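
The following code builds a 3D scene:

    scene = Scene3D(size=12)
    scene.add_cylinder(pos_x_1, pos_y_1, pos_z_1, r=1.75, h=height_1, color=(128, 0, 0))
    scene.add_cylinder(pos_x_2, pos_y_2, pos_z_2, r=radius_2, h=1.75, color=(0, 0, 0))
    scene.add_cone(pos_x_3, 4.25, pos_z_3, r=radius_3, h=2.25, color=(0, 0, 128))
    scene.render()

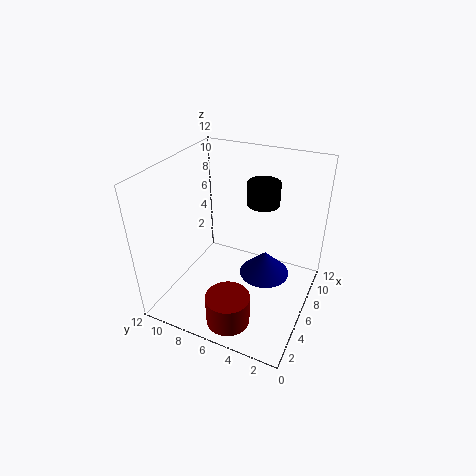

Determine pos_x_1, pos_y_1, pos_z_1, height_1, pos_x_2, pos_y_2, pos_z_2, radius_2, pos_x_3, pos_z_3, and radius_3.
pos_x_1 = 2; pos_y_1 = 5; pos_z_1 = 0.75; height_1 = 2.5; pos_x_2 = 6.25; pos_y_2 = 4; pos_z_2 = 9.5; radius_2 = 1.25; pos_x_3 = 8; pos_z_3 = 1.5; radius_3 = 2.25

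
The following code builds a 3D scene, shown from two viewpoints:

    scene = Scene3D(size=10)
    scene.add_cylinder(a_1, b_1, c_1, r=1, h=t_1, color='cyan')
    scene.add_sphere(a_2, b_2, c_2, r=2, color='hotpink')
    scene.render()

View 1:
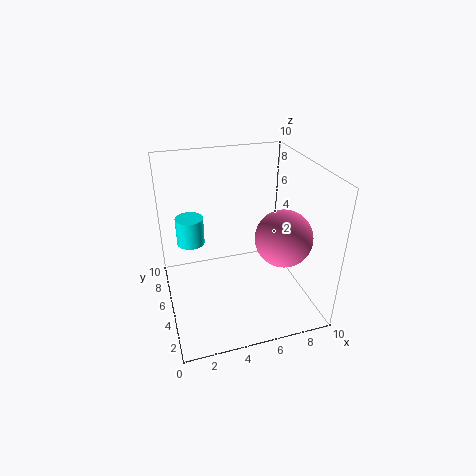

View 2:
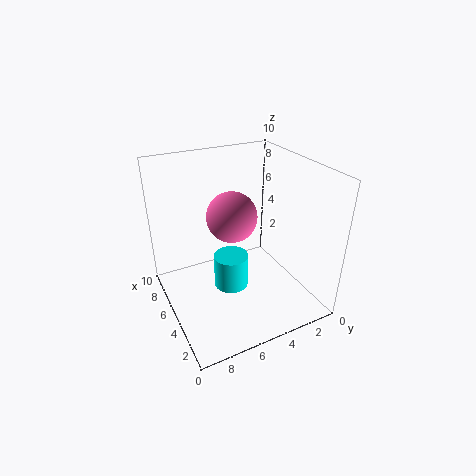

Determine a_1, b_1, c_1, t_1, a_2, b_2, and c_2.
a_1 = 2
b_1 = 7
c_1 = 4
t_1 = 2
a_2 = 8
b_2 = 4
c_2 = 5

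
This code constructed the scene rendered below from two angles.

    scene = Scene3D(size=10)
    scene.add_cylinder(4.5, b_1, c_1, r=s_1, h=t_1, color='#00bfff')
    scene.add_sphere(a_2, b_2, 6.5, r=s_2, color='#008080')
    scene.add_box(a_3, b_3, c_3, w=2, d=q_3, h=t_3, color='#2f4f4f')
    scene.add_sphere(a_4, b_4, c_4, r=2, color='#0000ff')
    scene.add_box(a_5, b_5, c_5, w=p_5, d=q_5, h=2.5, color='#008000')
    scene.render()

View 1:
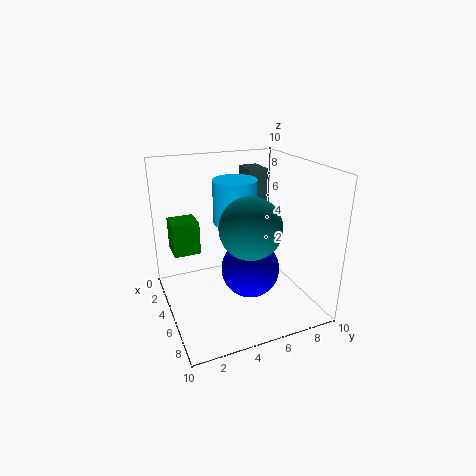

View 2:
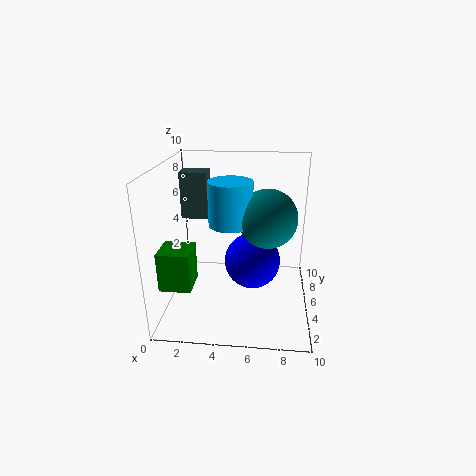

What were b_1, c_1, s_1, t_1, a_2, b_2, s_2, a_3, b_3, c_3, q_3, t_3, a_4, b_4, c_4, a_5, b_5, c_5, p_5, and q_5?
b_1 = 5
c_1 = 6
s_1 = 1.5
t_1 = 3
a_2 = 7
b_2 = 5
s_2 = 2
a_3 = 0.5
b_3 = 7
c_3 = 5.5
q_3 = 1.5
t_3 = 3.5
a_4 = 6
b_4 = 5.5
c_4 = 3
a_5 = 0.5
b_5 = 1
c_5 = 3
p_5 = 2
q_5 = 2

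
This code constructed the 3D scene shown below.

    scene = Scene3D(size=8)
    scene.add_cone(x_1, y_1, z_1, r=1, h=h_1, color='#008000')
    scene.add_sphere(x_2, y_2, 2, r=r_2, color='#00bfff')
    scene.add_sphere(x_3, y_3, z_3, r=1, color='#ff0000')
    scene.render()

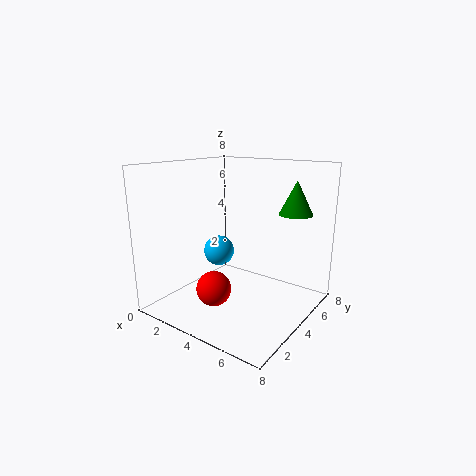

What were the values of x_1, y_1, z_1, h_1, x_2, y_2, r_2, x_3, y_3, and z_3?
x_1 = 6; y_1 = 7; z_1 = 5; h_1 = 2; x_2 = 1; y_2 = 6; r_2 = 1; x_3 = 3; y_3 = 3; z_3 = 1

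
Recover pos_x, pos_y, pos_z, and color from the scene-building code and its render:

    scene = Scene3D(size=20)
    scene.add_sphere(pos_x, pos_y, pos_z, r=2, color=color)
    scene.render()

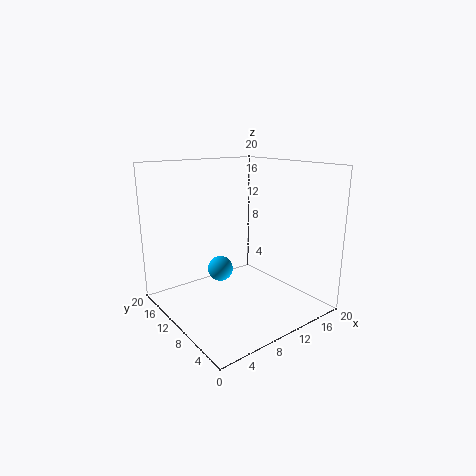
pos_x = 11, pos_y = 16, pos_z = 3, color = 'deepskyblue'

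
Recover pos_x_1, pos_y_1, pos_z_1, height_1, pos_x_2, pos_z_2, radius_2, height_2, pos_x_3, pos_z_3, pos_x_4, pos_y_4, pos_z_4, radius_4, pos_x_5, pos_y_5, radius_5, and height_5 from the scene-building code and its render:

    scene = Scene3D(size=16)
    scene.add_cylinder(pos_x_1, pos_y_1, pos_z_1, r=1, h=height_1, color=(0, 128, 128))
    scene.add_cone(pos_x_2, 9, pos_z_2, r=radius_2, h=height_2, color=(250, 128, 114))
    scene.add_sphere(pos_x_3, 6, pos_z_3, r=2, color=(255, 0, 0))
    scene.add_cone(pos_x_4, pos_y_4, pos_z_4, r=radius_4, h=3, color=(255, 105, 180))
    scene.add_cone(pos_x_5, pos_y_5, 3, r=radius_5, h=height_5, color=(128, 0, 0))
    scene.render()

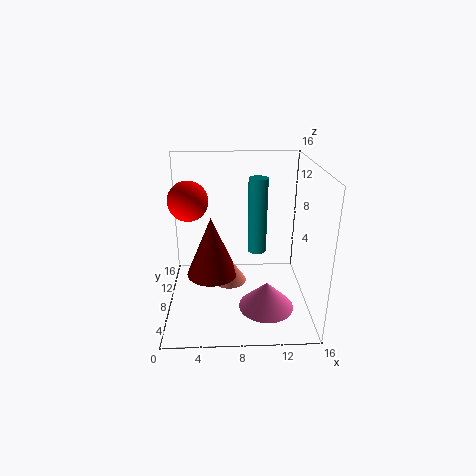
pos_x_1 = 10
pos_y_1 = 7
pos_z_1 = 7
height_1 = 8
pos_x_2 = 7
pos_z_2 = 2
radius_2 = 2
height_2 = 3
pos_x_3 = 3
pos_z_3 = 13
pos_x_4 = 11
pos_y_4 = 5
pos_z_4 = 1
radius_4 = 3
pos_x_5 = 5
pos_y_5 = 9
radius_5 = 3
height_5 = 7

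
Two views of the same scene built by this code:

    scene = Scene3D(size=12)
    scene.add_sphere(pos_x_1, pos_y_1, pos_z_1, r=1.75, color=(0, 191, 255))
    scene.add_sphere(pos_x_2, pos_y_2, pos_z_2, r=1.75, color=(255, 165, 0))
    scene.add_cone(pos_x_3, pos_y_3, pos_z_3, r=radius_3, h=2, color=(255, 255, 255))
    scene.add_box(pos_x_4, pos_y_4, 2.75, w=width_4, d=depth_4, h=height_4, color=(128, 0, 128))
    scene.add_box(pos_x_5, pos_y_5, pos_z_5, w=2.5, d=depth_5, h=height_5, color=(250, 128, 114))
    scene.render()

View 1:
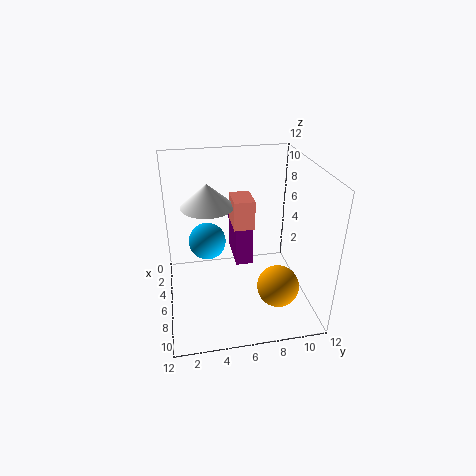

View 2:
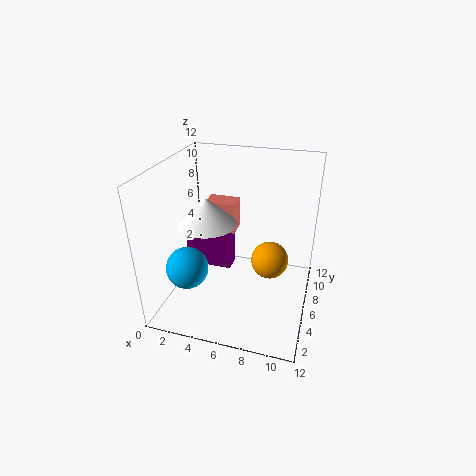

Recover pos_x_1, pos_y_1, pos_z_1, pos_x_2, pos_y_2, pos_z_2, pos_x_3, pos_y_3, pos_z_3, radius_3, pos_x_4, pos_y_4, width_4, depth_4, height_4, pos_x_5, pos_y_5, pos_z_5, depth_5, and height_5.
pos_x_1 = 2.25
pos_y_1 = 3.75
pos_z_1 = 3.75
pos_x_2 = 8.25
pos_y_2 = 9
pos_z_2 = 2.25
pos_x_3 = 4.25
pos_y_3 = 3.75
pos_z_3 = 8.25
radius_3 = 2.25
pos_x_4 = 1.25
pos_y_4 = 6
width_4 = 4
depth_4 = 1.5
height_4 = 4.5
pos_x_5 = 3.25
pos_y_5 = 5.75
pos_z_5 = 6.5
depth_5 = 1.75
height_5 = 2.5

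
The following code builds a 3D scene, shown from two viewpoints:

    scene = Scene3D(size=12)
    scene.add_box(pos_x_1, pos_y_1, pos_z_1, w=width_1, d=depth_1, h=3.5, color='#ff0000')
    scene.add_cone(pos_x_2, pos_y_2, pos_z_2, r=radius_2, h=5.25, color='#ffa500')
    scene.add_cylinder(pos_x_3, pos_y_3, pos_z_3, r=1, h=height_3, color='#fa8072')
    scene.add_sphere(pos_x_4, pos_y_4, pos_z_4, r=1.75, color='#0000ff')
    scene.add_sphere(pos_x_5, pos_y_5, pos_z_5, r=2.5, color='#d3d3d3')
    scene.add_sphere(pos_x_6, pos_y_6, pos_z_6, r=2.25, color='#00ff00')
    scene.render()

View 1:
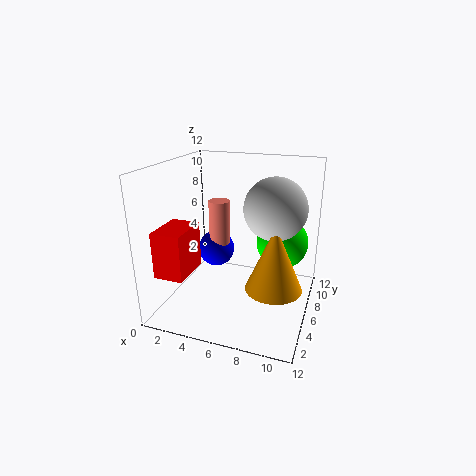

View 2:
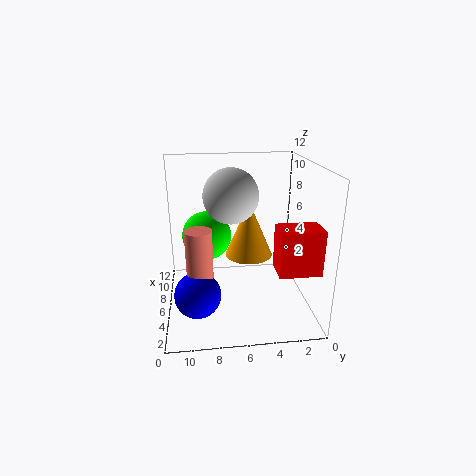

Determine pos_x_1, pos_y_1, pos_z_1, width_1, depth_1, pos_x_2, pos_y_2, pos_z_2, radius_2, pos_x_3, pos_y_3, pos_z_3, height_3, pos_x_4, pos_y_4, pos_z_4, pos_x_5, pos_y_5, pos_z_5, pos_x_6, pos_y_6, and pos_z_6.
pos_x_1 = 1.5, pos_y_1 = 0.25, pos_z_1 = 4.5, width_1 = 2.25, depth_1 = 3.25, pos_x_2 = 9.5, pos_y_2 = 4.5, pos_z_2 = 2.75, radius_2 = 2.25, pos_x_3 = 3, pos_y_3 = 9.25, pos_z_3 = 2.5, height_3 = 5.5, pos_x_4 = 2.5, pos_y_4 = 9.5, pos_z_4 = 3, pos_x_5 = 9, pos_y_5 = 6.25, pos_z_5 = 8.75, pos_x_6 = 9.25, pos_y_6 = 8.5, pos_z_6 = 5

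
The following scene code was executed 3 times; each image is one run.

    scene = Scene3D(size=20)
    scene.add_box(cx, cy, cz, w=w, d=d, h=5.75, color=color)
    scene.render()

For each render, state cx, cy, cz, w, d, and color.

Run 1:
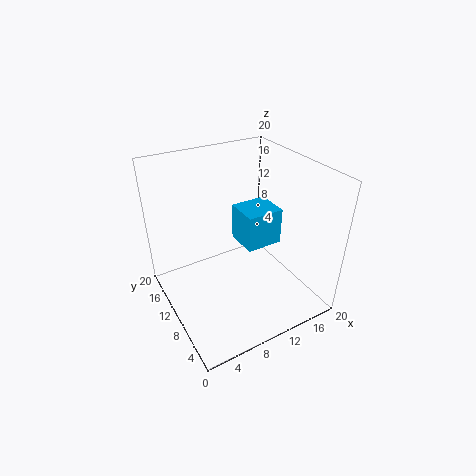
cx = 12.75, cy = 11.25, cz = 5.75, w = 5.75, d = 5.25, color = 'deepskyblue'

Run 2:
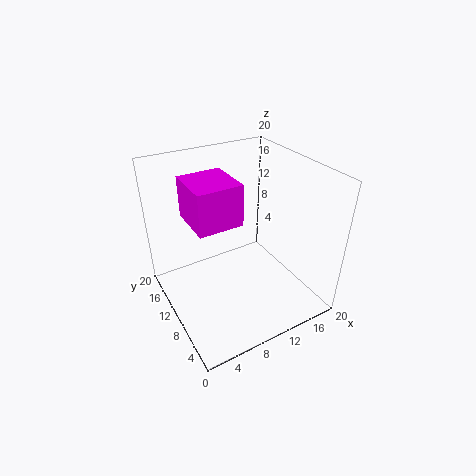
cx = 4, cy = 9, cz = 12.5, w = 6.25, d = 6.75, color = 'magenta'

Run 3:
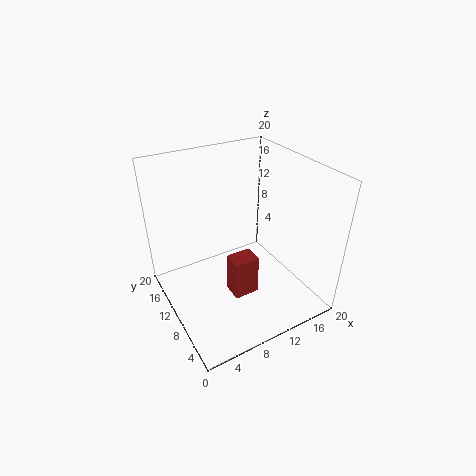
cx = 7.75, cy = 6.5, cz = 2.5, w = 3.5, d = 2.75, color = 'brown'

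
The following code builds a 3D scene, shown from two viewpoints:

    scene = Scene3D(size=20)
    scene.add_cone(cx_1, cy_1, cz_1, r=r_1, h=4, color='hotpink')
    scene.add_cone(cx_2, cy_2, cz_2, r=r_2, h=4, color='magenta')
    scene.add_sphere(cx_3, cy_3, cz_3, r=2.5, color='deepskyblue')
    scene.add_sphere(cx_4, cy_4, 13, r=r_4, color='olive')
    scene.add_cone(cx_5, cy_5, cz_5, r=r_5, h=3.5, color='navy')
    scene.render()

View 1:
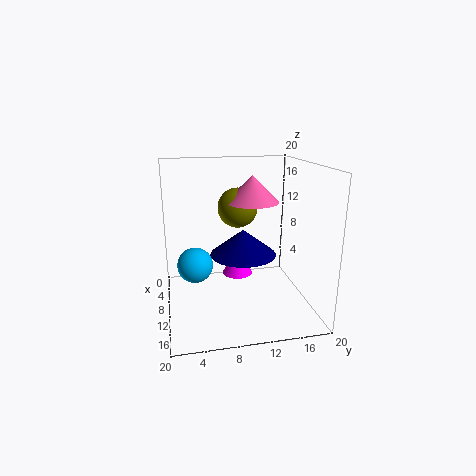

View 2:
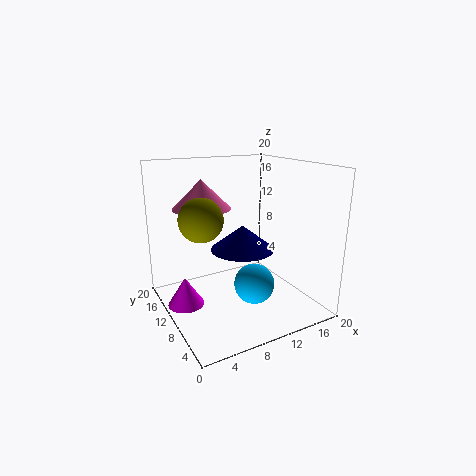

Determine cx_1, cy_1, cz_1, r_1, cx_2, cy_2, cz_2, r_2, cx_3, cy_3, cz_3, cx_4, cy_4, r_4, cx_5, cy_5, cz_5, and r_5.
cx_1 = 6
cy_1 = 13
cz_1 = 14
r_1 = 4
cx_2 = 2.5
cy_2 = 11.5
cz_2 = 1
r_2 = 2.5
cx_3 = 9
cy_3 = 4
cz_3 = 6
cx_4 = 5
cy_4 = 11
r_4 = 3
cx_5 = 11
cy_5 = 10.5
cz_5 = 8
r_5 = 4.5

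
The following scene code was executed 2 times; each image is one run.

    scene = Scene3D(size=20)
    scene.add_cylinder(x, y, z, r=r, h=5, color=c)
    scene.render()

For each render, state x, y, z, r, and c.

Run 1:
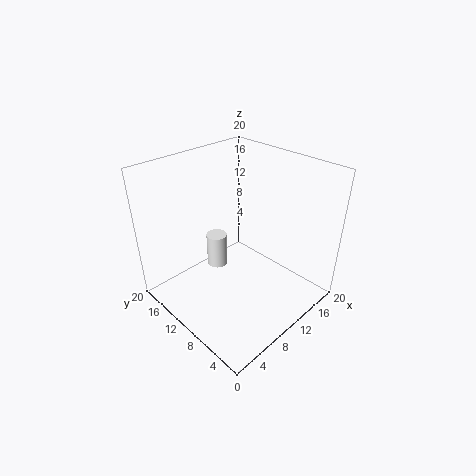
x = 9.5; y = 14; z = 4; r = 1.5; c = 'white'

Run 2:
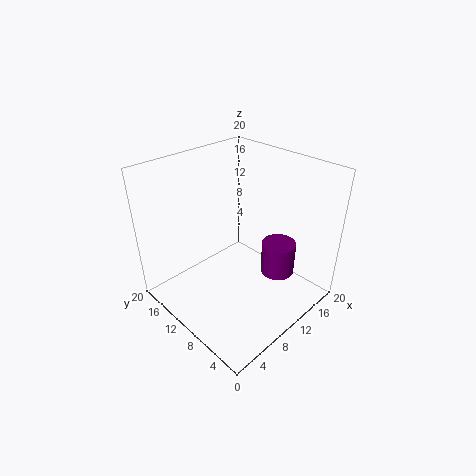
x = 15.5; y = 7; z = 3; r = 2.5; c = 'purple'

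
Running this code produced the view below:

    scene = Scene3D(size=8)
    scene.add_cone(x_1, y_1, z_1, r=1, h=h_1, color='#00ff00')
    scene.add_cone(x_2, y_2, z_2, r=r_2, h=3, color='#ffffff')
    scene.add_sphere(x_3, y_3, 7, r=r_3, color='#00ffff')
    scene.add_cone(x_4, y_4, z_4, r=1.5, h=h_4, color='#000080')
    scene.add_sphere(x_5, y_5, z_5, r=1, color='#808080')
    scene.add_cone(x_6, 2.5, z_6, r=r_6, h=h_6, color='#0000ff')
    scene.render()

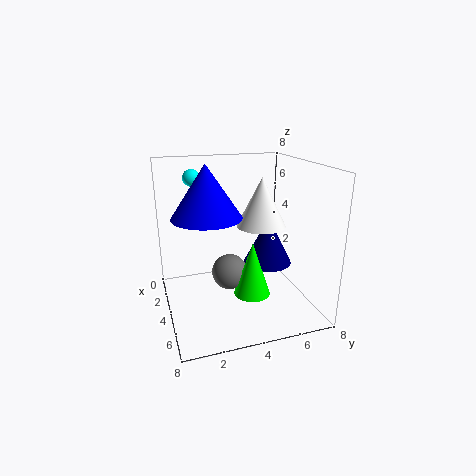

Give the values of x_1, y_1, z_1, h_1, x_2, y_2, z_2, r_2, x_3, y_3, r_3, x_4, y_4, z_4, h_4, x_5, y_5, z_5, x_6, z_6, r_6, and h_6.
x_1 = 5
y_1 = 4.5
z_1 = 1
h_1 = 3
x_2 = 2.5
y_2 = 6
z_2 = 4
r_2 = 1.5
x_3 = 1.5
y_3 = 2
r_3 = 0.5
x_4 = 2.5
y_4 = 6.5
z_4 = 1.5
h_4 = 3
x_5 = 4
y_5 = 3.5
z_5 = 2
x_6 = 3
z_6 = 5
r_6 = 2
h_6 = 3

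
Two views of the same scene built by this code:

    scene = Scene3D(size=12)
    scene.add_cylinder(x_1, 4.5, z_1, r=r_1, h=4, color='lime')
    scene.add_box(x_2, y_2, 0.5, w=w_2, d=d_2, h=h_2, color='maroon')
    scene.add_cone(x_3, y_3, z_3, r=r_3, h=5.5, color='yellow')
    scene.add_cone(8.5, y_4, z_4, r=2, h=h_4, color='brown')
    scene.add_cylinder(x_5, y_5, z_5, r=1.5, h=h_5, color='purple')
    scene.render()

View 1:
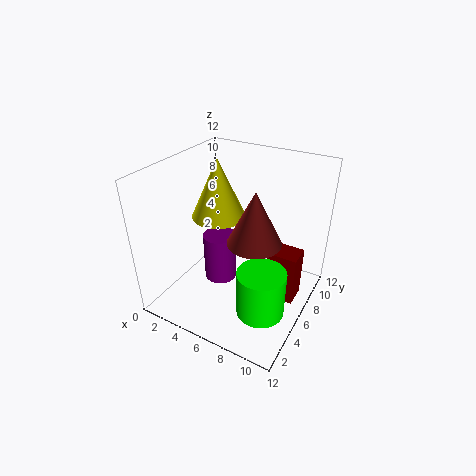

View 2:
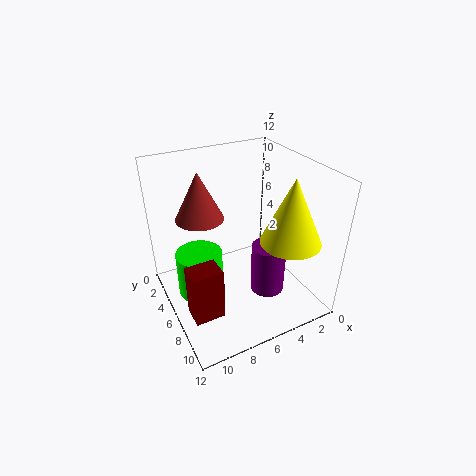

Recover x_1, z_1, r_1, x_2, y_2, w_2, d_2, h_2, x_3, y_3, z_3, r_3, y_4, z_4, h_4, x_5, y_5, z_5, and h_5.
x_1 = 9; z_1 = 0.5; r_1 = 2; x_2 = 8.5; y_2 = 6.5; w_2 = 2.5; d_2 = 2; h_2 = 4.5; x_3 = 2.5; y_3 = 8.5; z_3 = 6; r_3 = 2.5; y_4 = 4; z_4 = 7.5; h_4 = 4; x_5 = 3.5; y_5 = 7; z_5 = 0.5; h_5 = 4.5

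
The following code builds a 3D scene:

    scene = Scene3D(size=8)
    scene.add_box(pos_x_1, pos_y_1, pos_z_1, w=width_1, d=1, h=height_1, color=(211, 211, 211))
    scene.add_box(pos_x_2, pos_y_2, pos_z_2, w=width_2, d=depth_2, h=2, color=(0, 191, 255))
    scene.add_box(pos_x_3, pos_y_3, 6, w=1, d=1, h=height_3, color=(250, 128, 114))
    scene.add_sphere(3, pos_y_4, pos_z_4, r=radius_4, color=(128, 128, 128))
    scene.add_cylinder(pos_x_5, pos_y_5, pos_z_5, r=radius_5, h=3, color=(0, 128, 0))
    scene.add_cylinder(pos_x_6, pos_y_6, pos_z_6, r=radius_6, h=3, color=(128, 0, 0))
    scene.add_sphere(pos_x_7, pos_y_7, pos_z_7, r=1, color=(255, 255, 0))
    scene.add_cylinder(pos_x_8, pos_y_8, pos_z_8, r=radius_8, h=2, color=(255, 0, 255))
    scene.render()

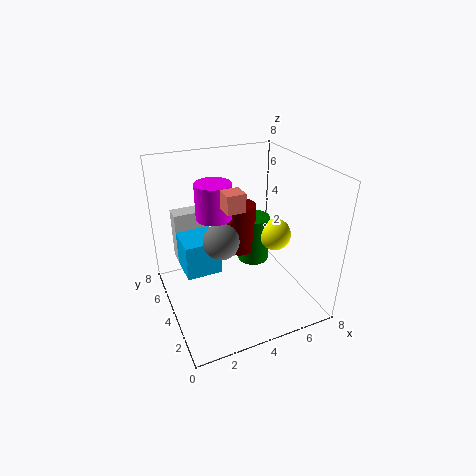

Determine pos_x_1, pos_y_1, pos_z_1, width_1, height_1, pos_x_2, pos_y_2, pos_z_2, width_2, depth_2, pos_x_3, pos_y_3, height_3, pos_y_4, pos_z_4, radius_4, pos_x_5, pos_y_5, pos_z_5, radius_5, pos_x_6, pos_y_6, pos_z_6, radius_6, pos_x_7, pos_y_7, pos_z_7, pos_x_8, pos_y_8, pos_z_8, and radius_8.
pos_x_1 = 1
pos_y_1 = 6
pos_z_1 = 2
width_1 = 2
height_1 = 3
pos_x_2 = 1
pos_y_2 = 4
pos_z_2 = 2
width_2 = 2
depth_2 = 2
pos_x_3 = 3
pos_y_3 = 3
height_3 = 1
pos_y_4 = 4
pos_z_4 = 4
radius_4 = 1
pos_x_5 = 6
pos_y_5 = 6
pos_z_5 = 1
radius_5 = 1
pos_x_6 = 5
pos_y_6 = 6
pos_z_6 = 2
radius_6 = 1
pos_x_7 = 7
pos_y_7 = 5
pos_z_7 = 3
pos_x_8 = 3
pos_y_8 = 5
pos_z_8 = 5
radius_8 = 1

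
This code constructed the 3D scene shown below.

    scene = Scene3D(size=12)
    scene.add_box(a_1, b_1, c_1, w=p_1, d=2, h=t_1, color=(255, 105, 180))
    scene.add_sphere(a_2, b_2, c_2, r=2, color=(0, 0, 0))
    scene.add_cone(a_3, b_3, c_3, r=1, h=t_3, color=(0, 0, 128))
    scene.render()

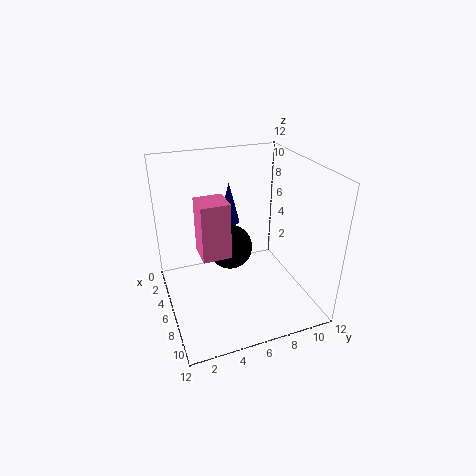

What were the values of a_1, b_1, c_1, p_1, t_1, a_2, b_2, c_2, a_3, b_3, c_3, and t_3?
a_1 = 8; b_1 = 2; c_1 = 7; p_1 = 2; t_1 = 4; a_2 = 4; b_2 = 6; c_2 = 4; a_3 = 1; b_3 = 7; c_3 = 5; t_3 = 4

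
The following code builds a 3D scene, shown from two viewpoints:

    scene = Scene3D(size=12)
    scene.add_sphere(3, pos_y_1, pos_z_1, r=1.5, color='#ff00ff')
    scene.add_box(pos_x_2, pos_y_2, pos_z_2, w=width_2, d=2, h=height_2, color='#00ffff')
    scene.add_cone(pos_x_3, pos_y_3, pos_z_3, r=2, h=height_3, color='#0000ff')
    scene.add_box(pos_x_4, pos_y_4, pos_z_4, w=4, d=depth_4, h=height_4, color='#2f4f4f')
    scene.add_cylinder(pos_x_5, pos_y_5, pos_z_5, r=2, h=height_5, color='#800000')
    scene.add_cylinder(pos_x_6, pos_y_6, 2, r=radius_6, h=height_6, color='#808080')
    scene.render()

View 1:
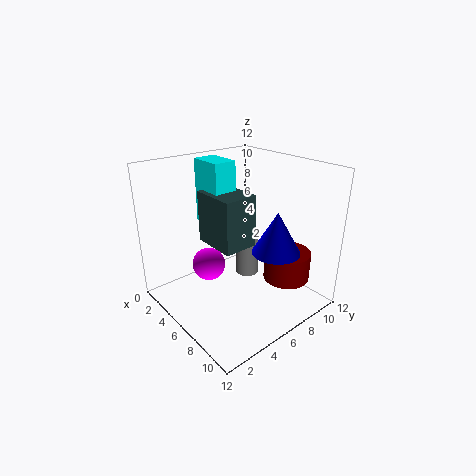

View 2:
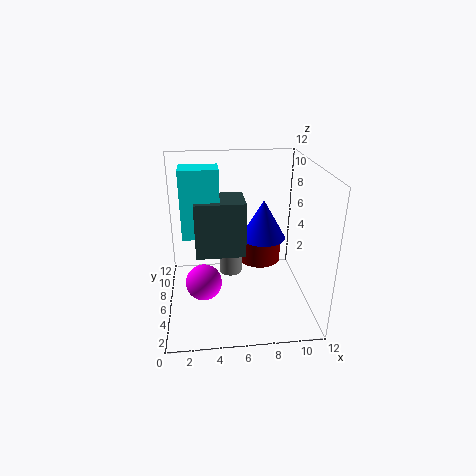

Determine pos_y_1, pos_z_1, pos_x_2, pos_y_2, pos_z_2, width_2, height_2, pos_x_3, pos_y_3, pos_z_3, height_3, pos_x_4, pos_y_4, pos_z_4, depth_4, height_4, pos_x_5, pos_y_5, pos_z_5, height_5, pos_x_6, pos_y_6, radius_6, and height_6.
pos_y_1 = 5
pos_z_1 = 2.5
pos_x_2 = 1.5
pos_y_2 = 5
pos_z_2 = 6.5
width_2 = 3
height_2 = 5.5
pos_x_3 = 8.5
pos_y_3 = 8
pos_z_3 = 5
height_3 = 3.5
pos_x_4 = 2.5
pos_y_4 = 4.5
pos_z_4 = 5
depth_4 = 3
height_4 = 4.5
pos_x_5 = 8.5
pos_y_5 = 9.5
pos_z_5 = 2
height_5 = 2.5
pos_x_6 = 5.5
pos_y_6 = 7.5
radius_6 = 1
height_6 = 3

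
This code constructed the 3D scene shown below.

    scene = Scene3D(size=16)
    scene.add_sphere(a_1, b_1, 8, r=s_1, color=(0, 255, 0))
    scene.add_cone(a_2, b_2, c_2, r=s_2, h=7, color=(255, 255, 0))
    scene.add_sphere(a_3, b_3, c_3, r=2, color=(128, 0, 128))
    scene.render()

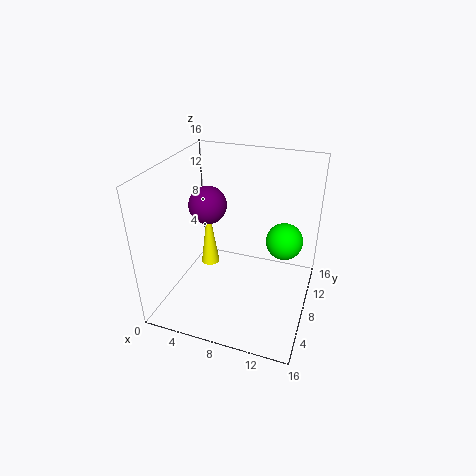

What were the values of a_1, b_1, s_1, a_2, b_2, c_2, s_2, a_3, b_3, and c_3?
a_1 = 13; b_1 = 9; s_1 = 2; a_2 = 5; b_2 = 7; c_2 = 5; s_2 = 1; a_3 = 5; b_3 = 7; c_3 = 12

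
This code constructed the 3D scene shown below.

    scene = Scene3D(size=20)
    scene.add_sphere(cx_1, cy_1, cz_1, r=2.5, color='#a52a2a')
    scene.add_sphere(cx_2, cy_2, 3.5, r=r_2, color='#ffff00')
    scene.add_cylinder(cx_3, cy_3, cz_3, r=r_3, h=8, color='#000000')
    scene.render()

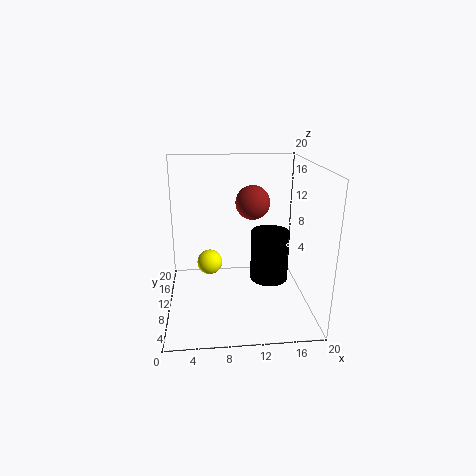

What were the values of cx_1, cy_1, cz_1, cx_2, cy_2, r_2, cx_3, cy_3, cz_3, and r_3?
cx_1 = 12.5; cy_1 = 13.5; cz_1 = 14; cx_2 = 6; cy_2 = 16; r_2 = 2; cx_3 = 15.5; cy_3 = 14.5; cz_3 = 1; r_3 = 3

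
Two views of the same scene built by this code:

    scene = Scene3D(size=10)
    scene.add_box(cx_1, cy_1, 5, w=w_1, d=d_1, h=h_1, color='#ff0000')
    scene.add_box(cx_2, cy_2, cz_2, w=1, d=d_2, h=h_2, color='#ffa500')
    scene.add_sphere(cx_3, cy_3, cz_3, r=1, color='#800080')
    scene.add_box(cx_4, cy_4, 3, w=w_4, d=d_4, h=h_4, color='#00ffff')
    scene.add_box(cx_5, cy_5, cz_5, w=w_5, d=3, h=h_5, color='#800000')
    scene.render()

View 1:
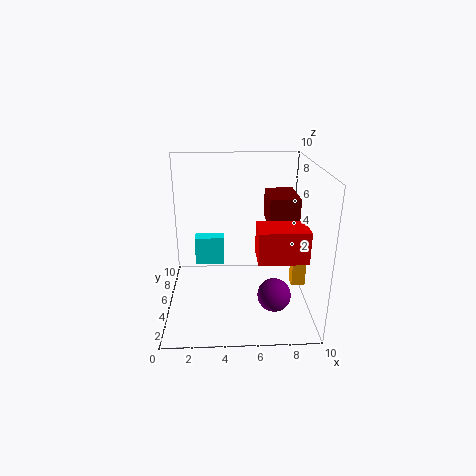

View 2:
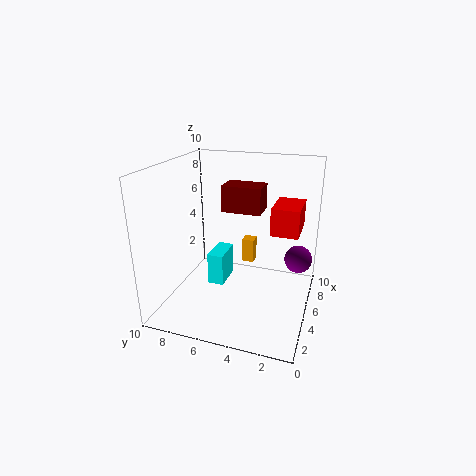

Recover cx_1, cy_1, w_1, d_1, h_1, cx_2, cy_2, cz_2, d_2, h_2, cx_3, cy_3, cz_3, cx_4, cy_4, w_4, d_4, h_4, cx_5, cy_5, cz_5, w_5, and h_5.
cx_1 = 6; cy_1 = 1; w_1 = 3; d_1 = 2; h_1 = 2; cx_2 = 9; cy_2 = 5; cz_2 = 1; d_2 = 1; h_2 = 2; cx_3 = 7; cy_3 = 1; cz_3 = 3; cx_4 = 2; cy_4 = 5; w_4 = 2; d_4 = 1; h_4 = 2; cx_5 = 7; cy_5 = 4; cz_5 = 6; w_5 = 2; h_5 = 2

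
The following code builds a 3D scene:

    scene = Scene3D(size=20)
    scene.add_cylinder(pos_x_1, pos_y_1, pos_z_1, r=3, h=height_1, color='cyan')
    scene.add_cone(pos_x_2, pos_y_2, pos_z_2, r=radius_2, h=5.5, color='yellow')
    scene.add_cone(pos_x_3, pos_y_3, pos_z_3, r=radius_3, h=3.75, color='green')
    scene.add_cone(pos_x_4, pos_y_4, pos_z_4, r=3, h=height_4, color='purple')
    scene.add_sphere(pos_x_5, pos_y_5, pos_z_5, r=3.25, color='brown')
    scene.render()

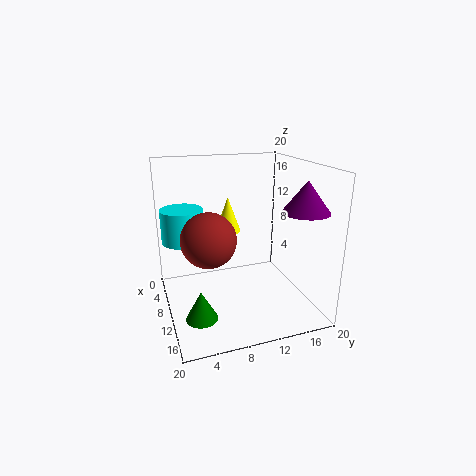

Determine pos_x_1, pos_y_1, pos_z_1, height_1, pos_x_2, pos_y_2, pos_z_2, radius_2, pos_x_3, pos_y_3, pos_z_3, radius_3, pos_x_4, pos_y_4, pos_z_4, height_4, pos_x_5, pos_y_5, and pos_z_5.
pos_x_1 = 6.25; pos_y_1 = 3; pos_z_1 = 9; height_1 = 4.75; pos_x_2 = 3; pos_y_2 = 10.75; pos_z_2 = 8.5; radius_2 = 2; pos_x_3 = 15.75; pos_y_3 = 3.25; pos_z_3 = 2.25; radius_3 = 2; pos_x_4 = 16; pos_y_4 = 16.75; pos_z_4 = 14.75; height_4 = 4; pos_x_5 = 15.5; pos_y_5 = 4.5; pos_z_5 = 12.5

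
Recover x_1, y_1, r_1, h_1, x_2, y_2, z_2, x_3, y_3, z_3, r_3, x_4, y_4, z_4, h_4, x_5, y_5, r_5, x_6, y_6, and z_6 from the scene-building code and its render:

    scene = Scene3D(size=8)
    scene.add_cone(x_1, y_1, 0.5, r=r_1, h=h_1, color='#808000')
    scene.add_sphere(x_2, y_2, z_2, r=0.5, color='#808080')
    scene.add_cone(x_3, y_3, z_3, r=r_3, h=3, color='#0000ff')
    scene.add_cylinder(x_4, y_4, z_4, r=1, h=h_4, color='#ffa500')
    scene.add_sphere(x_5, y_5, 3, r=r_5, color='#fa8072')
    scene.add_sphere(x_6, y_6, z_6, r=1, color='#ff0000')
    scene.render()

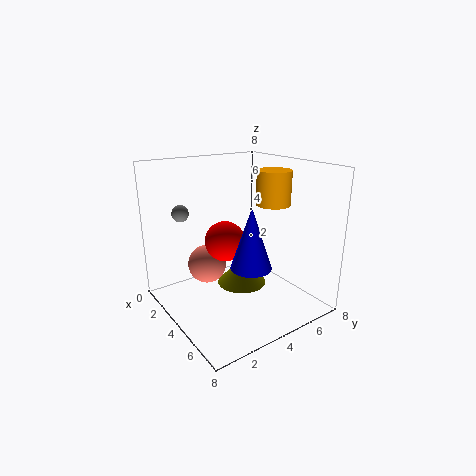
x_1 = 3; y_1 = 5; r_1 = 1.5; h_1 = 1.5; x_2 = 1; y_2 = 2; z_2 = 5; x_3 = 6.5; y_3 = 3; z_3 = 3.5; r_3 = 1; x_4 = 4; y_4 = 6.5; z_4 = 5.5; h_4 = 2; x_5 = 4; y_5 = 2; r_5 = 1; x_6 = 5; y_6 = 2.5; z_6 = 4.5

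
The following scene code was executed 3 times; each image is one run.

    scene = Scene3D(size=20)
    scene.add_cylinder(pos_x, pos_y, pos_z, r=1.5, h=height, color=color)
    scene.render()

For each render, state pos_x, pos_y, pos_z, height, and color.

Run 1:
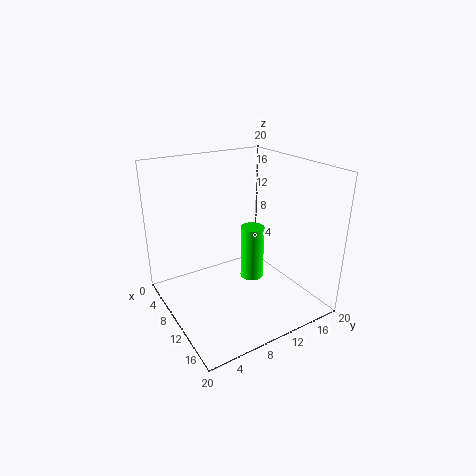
pos_x = 13.5; pos_y = 10; pos_z = 6; height = 7; color = 'lime'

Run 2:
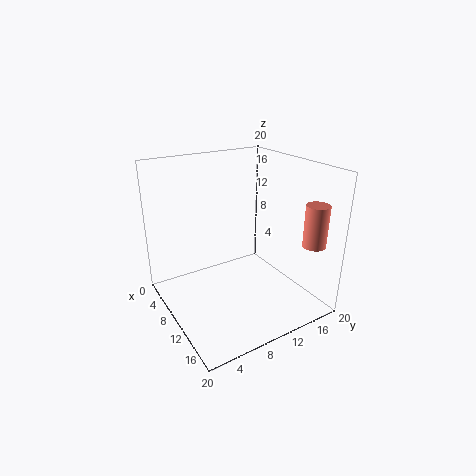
pos_x = 18; pos_y = 16.5; pos_z = 10.5; height = 5.5; color = 'salmon'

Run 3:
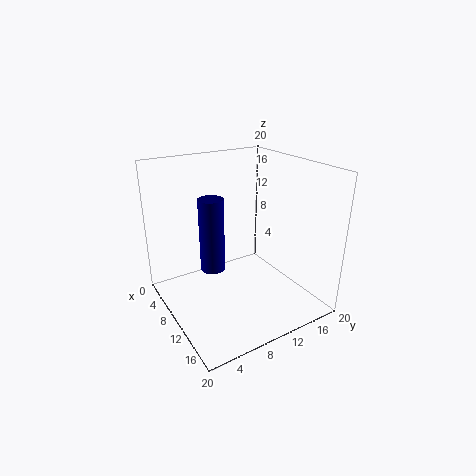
pos_x = 13; pos_y = 4.5; pos_z = 8.5; height = 9; color = 'navy'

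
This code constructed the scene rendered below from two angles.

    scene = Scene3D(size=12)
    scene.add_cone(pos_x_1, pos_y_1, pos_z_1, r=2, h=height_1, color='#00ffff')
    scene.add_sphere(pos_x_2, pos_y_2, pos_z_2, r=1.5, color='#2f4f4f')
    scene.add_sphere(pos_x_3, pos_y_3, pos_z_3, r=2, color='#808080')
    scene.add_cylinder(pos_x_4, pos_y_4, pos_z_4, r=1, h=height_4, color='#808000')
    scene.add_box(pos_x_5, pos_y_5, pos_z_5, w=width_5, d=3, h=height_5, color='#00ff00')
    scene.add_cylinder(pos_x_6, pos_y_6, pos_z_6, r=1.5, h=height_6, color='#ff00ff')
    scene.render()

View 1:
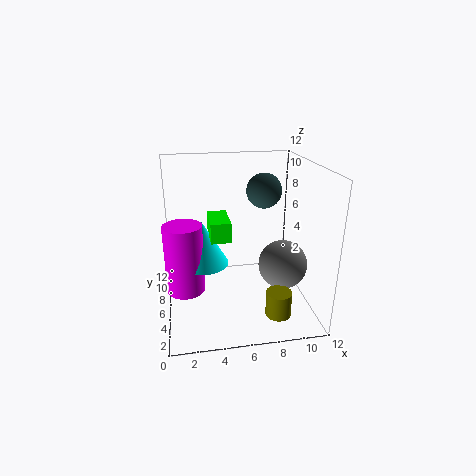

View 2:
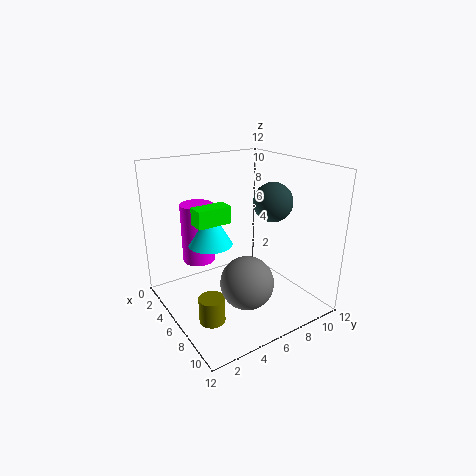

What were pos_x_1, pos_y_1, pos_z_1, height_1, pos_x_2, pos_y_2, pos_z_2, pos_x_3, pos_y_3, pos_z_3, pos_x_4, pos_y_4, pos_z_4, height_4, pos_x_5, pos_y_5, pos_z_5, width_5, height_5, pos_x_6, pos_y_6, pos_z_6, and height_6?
pos_x_1 = 3
pos_y_1 = 5
pos_z_1 = 4.5
height_1 = 3.5
pos_x_2 = 8.5
pos_y_2 = 7.5
pos_z_2 = 9.5
pos_x_3 = 9.5
pos_y_3 = 4.5
pos_z_3 = 4
pos_x_4 = 8.5
pos_y_4 = 2
pos_z_4 = 1
height_4 = 2
pos_x_5 = 3.5
pos_y_5 = 3
pos_z_5 = 7
width_5 = 1.5
height_5 = 1.5
pos_x_6 = 1.5
pos_y_6 = 4.5
pos_z_6 = 2.5
height_6 = 5.5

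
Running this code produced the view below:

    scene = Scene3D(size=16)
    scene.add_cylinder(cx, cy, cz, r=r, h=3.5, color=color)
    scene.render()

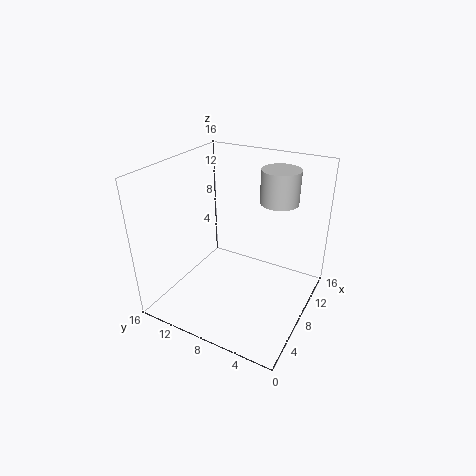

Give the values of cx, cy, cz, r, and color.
cx = 9.5
cy = 4
cz = 12.5
r = 2
color = 'lightgray'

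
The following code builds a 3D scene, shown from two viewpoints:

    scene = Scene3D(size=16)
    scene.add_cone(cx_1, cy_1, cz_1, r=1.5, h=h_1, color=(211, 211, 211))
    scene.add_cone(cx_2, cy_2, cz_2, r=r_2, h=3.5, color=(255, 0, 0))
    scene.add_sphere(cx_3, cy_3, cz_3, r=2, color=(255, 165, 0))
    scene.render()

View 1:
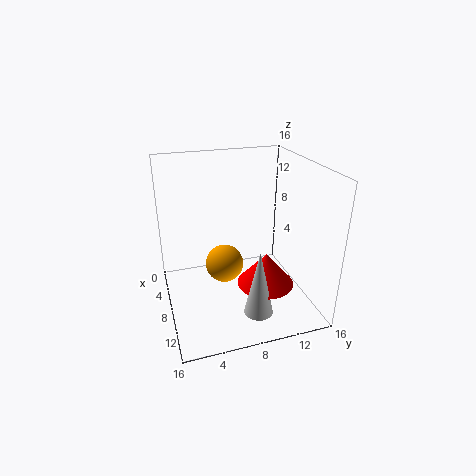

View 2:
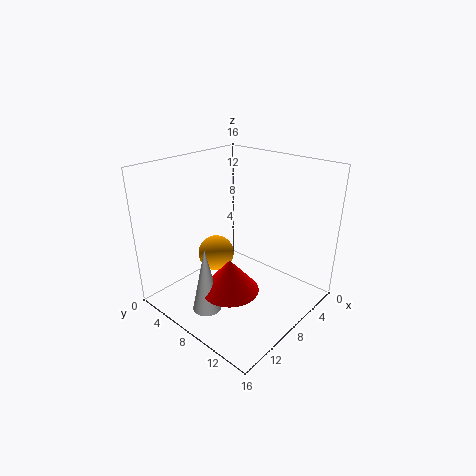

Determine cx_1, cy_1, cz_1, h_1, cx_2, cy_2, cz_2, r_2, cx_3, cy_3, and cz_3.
cx_1 = 13.5; cy_1 = 8.5; cz_1 = 2; h_1 = 7; cx_2 = 11.5; cy_2 = 10; cz_2 = 4; r_2 = 3; cx_3 = 9.5; cy_3 = 6; cz_3 = 6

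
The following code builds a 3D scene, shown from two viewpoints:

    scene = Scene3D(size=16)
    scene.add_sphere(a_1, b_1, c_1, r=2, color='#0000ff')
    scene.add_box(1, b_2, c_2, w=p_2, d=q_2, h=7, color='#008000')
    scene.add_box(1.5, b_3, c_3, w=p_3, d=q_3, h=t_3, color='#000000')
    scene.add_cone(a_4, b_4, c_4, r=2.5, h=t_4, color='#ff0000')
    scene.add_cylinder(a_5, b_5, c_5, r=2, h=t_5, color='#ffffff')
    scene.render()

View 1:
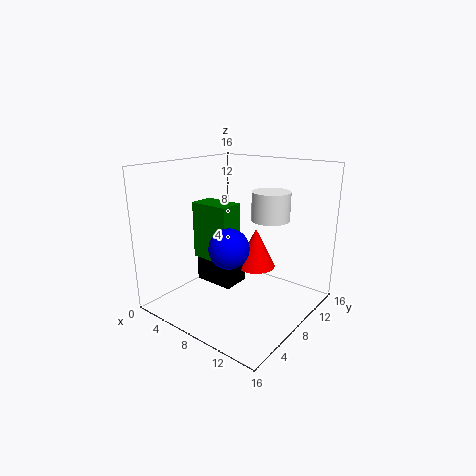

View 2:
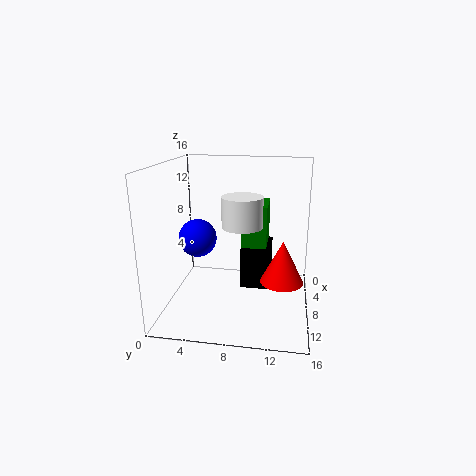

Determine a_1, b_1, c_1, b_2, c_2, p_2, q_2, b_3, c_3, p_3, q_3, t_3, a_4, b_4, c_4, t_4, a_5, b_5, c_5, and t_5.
a_1 = 10
b_1 = 4
c_1 = 8.5
b_2 = 8
c_2 = 4
p_2 = 5
q_2 = 3
b_3 = 8
c_3 = 1
p_3 = 5
q_3 = 3.5
t_3 = 5
a_4 = 7
b_4 = 13
c_4 = 2.5
t_4 = 5
a_5 = 11.5
b_5 = 9
c_5 = 10.5
t_5 = 3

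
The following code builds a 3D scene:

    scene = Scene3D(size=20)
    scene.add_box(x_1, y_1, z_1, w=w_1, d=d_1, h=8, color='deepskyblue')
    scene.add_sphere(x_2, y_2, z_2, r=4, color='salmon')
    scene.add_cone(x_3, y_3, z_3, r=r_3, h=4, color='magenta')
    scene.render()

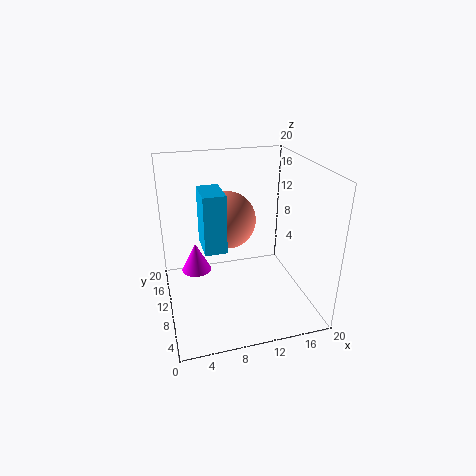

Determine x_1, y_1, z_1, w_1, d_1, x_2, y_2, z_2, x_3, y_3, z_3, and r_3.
x_1 = 5
y_1 = 8
z_1 = 9
w_1 = 3
d_1 = 5
x_2 = 9
y_2 = 12
z_2 = 12
x_3 = 4
y_3 = 10
z_3 = 6
r_3 = 2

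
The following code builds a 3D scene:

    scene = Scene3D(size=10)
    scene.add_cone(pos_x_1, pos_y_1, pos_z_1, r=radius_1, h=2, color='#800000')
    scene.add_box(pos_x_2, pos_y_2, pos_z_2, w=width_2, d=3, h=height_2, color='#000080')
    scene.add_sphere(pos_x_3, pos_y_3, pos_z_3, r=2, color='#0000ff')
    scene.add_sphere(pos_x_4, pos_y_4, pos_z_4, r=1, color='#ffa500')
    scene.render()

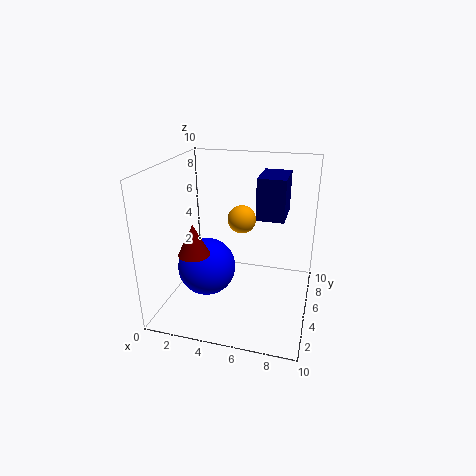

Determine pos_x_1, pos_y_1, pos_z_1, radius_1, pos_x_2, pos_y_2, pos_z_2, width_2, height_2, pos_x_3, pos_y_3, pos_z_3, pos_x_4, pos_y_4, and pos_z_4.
pos_x_1 = 3, pos_y_1 = 2, pos_z_1 = 5, radius_1 = 1, pos_x_2 = 6, pos_y_2 = 6, pos_z_2 = 6, width_2 = 2, height_2 = 3, pos_x_3 = 3, pos_y_3 = 4, pos_z_3 = 3, pos_x_4 = 5, pos_y_4 = 6, pos_z_4 = 6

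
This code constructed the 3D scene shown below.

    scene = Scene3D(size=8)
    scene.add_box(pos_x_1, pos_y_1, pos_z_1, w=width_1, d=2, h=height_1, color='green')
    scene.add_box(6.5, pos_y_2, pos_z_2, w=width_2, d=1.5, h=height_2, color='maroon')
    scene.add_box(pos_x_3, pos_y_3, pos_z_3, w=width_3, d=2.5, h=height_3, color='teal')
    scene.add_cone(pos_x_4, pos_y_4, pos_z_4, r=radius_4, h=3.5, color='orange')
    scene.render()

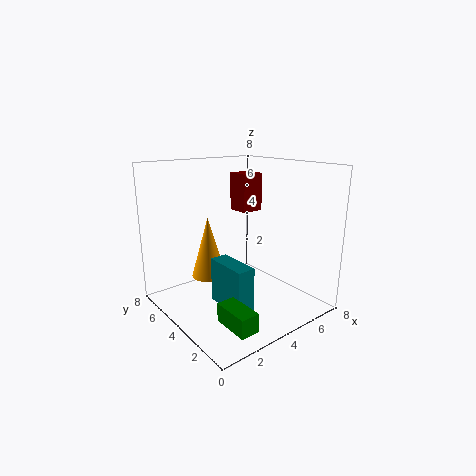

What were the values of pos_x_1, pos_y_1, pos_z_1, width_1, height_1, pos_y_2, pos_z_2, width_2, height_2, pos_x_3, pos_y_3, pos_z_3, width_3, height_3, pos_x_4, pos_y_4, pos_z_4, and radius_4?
pos_x_1 = 1.5, pos_y_1 = 0.5, pos_z_1 = 0.5, width_1 = 1, height_1 = 1, pos_y_2 = 6.5, pos_z_2 = 4.5, width_2 = 1.5, height_2 = 2.5, pos_x_3 = 2.5, pos_y_3 = 2, pos_z_3 = 0.5, width_3 = 1, height_3 = 2.5, pos_x_4 = 3, pos_y_4 = 5.5, pos_z_4 = 1.5, radius_4 = 1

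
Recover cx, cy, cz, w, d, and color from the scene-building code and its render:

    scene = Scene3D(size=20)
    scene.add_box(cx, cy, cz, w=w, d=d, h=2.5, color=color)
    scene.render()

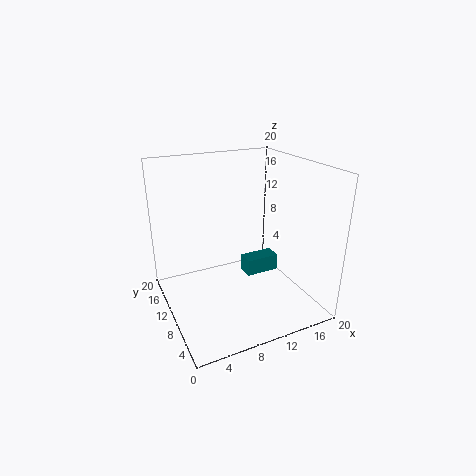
cx = 12; cy = 10.5; cz = 3; w = 5; d = 2.5; color = 'teal'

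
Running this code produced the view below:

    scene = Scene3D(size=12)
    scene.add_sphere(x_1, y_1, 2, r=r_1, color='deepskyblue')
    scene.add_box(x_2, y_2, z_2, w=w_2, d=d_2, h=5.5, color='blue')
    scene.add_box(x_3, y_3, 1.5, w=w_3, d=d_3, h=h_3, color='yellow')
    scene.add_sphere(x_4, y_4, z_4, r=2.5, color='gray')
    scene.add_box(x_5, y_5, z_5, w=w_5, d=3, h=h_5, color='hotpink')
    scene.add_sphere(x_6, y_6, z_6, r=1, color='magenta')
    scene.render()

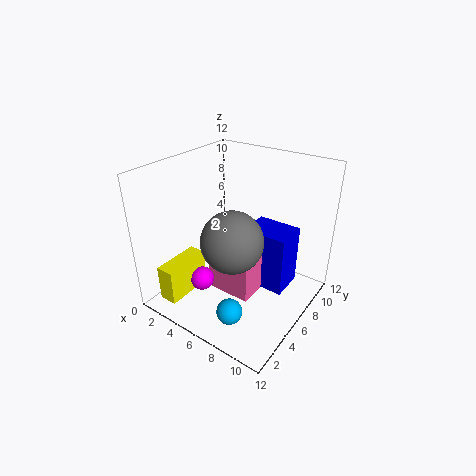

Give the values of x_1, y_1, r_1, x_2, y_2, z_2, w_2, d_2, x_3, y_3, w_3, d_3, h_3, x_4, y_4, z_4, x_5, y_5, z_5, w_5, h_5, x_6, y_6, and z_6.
x_1 = 8
y_1 = 2
r_1 = 1
x_2 = 5.5
y_2 = 7.5
z_2 = 0.5
w_2 = 4
d_2 = 3
x_3 = 2
y_3 = 0.5
w_3 = 1.5
d_3 = 4
h_3 = 3
x_4 = 6.5
y_4 = 4.5
z_4 = 6.5
x_5 = 3.5
y_5 = 5
z_5 = 0.5
w_5 = 4
h_5 = 4
x_6 = 4
y_6 = 3.5
z_6 = 2.5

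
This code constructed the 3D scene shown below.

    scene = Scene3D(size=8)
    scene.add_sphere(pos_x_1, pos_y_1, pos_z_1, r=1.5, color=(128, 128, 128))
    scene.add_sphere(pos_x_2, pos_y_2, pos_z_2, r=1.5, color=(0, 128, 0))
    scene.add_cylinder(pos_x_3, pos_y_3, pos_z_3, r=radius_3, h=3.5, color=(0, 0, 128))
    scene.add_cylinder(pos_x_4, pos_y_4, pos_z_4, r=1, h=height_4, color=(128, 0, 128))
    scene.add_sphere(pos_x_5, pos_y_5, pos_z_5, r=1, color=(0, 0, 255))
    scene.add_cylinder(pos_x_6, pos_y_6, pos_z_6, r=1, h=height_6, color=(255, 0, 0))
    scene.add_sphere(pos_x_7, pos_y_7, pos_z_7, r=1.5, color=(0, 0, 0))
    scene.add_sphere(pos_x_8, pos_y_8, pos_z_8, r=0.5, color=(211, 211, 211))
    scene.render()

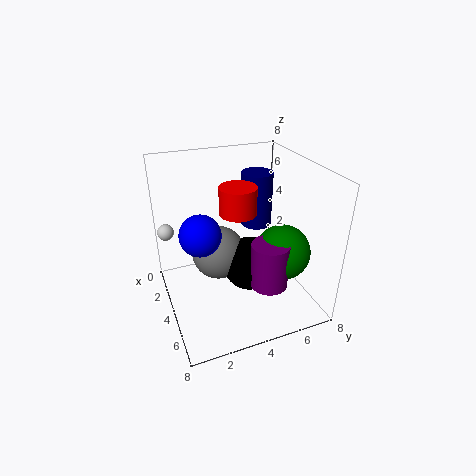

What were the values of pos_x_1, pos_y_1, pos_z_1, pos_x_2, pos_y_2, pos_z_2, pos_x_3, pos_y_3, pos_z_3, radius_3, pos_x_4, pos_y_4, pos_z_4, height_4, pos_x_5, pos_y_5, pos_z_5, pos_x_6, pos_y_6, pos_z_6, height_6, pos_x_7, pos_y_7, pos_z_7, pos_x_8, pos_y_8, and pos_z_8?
pos_x_1 = 3.5; pos_y_1 = 3; pos_z_1 = 3; pos_x_2 = 5.5; pos_y_2 = 6; pos_z_2 = 3.5; pos_x_3 = 1; pos_y_3 = 6.5; pos_z_3 = 3; radius_3 = 1; pos_x_4 = 6; pos_y_4 = 5; pos_z_4 = 2; height_4 = 2.5; pos_x_5 = 5.5; pos_y_5 = 1.5; pos_z_5 = 5.5; pos_x_6 = 4; pos_y_6 = 4; pos_z_6 = 5.5; height_6 = 1.5; pos_x_7 = 4.5; pos_y_7 = 4.5; pos_z_7 = 2.5; pos_x_8 = 1; pos_y_8 = 0.5; pos_z_8 = 3.5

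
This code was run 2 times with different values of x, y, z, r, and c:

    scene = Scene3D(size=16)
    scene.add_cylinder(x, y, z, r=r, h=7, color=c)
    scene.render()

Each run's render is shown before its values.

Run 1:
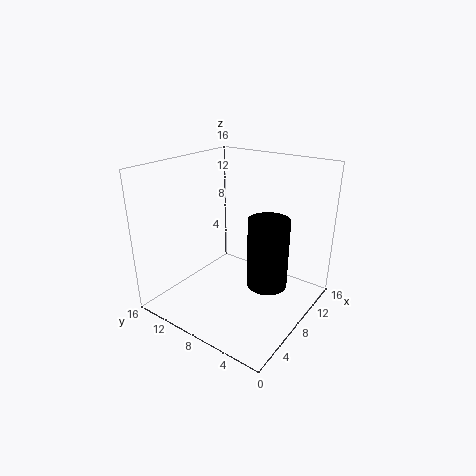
x = 6; y = 3; z = 5; r = 2; c = 'black'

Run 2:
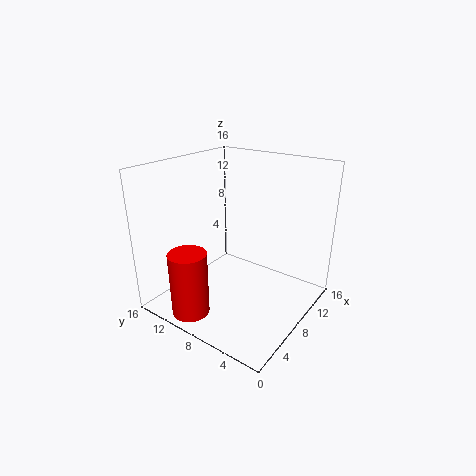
x = 2; y = 10; z = 1; r = 2; c = 'red'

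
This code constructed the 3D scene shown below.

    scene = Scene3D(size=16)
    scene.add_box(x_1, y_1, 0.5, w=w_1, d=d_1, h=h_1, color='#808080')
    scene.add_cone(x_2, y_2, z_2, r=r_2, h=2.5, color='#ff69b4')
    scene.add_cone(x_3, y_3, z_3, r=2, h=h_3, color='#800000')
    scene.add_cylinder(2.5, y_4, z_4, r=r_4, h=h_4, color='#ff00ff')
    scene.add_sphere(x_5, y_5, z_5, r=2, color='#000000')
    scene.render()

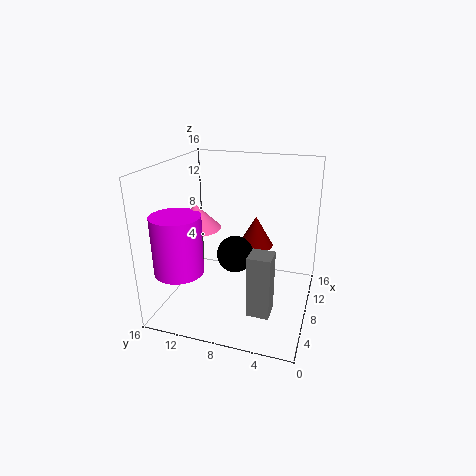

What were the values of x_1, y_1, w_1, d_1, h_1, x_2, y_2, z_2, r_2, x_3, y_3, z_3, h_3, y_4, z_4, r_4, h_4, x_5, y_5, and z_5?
x_1 = 4.5; y_1 = 3.5; w_1 = 2.5; d_1 = 2.5; h_1 = 7; x_2 = 5; y_2 = 11.5; z_2 = 10; r_2 = 2.5; x_3 = 10; y_3 = 6.5; z_3 = 6.5; h_3 = 3.5; y_4 = 12.5; z_4 = 6; r_4 = 2.5; h_4 = 6; x_5 = 7; y_5 = 8; z_5 = 6.5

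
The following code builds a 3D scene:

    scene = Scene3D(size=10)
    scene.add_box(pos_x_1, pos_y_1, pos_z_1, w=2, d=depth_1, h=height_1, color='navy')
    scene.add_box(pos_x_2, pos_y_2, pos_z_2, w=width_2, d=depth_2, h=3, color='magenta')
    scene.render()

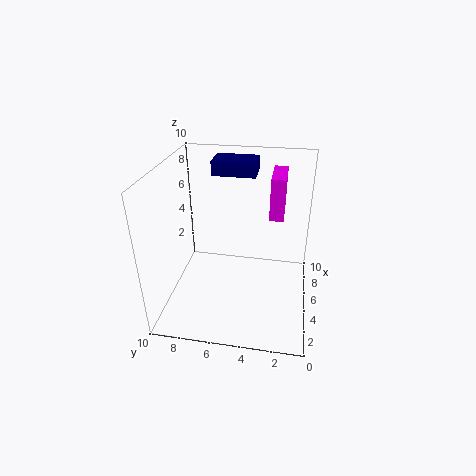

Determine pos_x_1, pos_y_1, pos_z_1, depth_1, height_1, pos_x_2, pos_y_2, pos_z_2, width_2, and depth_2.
pos_x_1 = 6; pos_y_1 = 4; pos_z_1 = 9; depth_1 = 3; height_1 = 1; pos_x_2 = 6; pos_y_2 = 2; pos_z_2 = 6; width_2 = 3; depth_2 = 1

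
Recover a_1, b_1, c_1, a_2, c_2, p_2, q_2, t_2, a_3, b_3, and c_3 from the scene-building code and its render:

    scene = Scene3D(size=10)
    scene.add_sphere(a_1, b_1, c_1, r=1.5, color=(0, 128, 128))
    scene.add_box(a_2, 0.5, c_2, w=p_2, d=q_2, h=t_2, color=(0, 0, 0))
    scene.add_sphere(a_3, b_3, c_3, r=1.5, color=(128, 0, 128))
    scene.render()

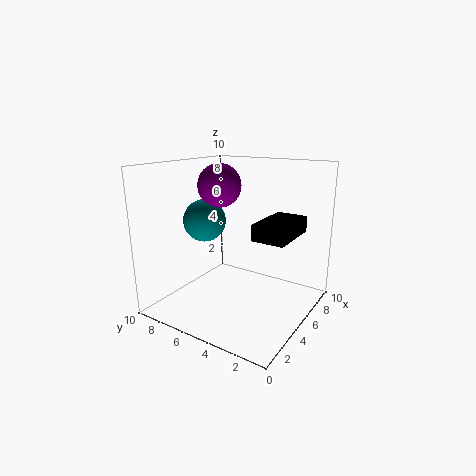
a_1 = 4.5
b_1 = 7.5
c_1 = 6
a_2 = 2.5
c_2 = 6
p_2 = 3.5
q_2 = 2
t_2 = 1
a_3 = 5
b_3 = 6.5
c_3 = 8.5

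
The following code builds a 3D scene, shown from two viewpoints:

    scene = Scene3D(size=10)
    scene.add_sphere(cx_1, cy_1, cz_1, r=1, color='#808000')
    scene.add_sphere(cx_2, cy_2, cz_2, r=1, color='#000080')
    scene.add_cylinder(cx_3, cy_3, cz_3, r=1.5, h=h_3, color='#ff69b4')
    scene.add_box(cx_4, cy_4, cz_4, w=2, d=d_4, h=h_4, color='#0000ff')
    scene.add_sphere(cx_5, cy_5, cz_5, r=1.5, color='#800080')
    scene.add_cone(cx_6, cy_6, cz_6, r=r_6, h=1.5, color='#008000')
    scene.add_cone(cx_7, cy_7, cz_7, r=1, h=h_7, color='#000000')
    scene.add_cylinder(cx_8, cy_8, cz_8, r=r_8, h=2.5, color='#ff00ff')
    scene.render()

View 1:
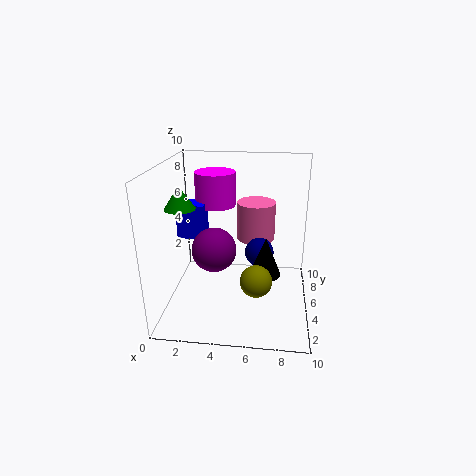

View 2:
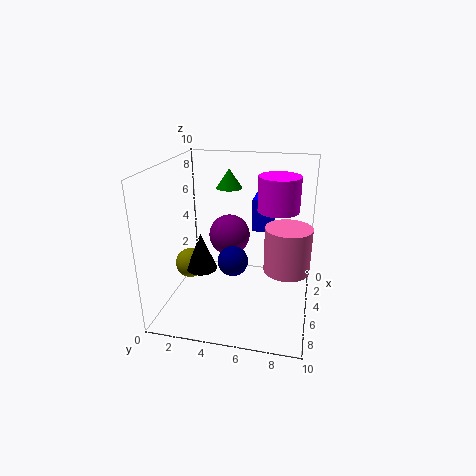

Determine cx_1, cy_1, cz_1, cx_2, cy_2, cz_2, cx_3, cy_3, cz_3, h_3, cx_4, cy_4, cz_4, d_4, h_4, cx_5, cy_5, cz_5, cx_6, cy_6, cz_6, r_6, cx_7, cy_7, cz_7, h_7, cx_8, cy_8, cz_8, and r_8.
cx_1 = 6.5
cy_1 = 2
cz_1 = 3.5
cx_2 = 6.5
cy_2 = 5
cz_2 = 4
cx_3 = 6
cy_3 = 8.5
cz_3 = 3.5
h_3 = 3
cx_4 = 0.5
cy_4 = 5.5
cz_4 = 4.5
d_4 = 1.5
h_4 = 2.5
cx_5 = 3.5
cy_5 = 4
cz_5 = 4.5
cx_6 = 1.5
cy_6 = 3.5
cz_6 = 7.5
r_6 = 1
cx_7 = 7
cy_7 = 3
cz_7 = 3.5
h_7 = 2.5
cx_8 = 3
cy_8 = 7.5
cz_8 = 6.5
r_8 = 1.5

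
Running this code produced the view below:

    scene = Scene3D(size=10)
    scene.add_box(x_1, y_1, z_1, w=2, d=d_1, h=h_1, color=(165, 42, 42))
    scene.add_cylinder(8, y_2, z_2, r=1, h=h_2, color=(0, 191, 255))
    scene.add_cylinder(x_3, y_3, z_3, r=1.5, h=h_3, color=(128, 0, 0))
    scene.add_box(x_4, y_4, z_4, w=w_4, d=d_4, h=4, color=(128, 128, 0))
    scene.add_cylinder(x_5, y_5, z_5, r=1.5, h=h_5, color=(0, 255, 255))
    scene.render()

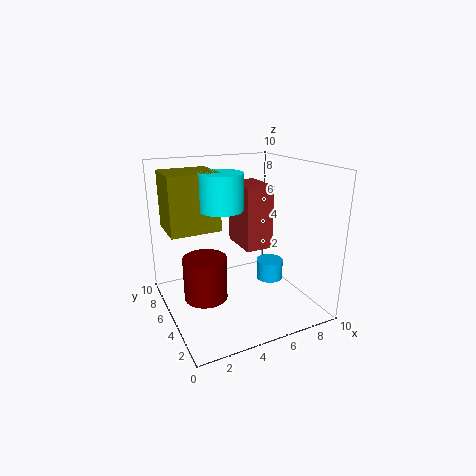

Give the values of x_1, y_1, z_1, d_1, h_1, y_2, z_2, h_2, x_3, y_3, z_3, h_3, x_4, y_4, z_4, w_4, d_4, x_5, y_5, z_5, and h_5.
x_1 = 5.5
y_1 = 4.5
z_1 = 4
d_1 = 3
h_1 = 4.5
y_2 = 5.5
z_2 = 1
h_2 = 1.5
x_3 = 2.5
y_3 = 5
z_3 = 1
h_3 = 3
x_4 = 0.5
y_4 = 5.5
z_4 = 5.5
w_4 = 3.5
d_4 = 3
x_5 = 4
y_5 = 5.5
z_5 = 7
h_5 = 2.5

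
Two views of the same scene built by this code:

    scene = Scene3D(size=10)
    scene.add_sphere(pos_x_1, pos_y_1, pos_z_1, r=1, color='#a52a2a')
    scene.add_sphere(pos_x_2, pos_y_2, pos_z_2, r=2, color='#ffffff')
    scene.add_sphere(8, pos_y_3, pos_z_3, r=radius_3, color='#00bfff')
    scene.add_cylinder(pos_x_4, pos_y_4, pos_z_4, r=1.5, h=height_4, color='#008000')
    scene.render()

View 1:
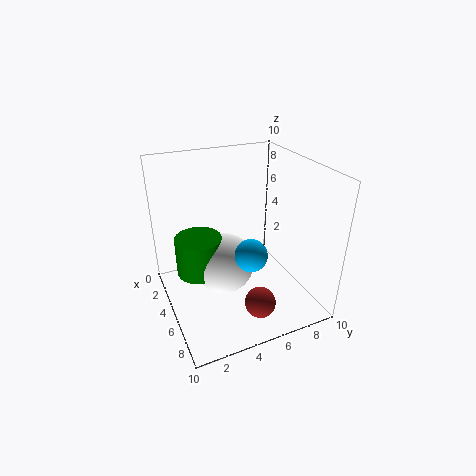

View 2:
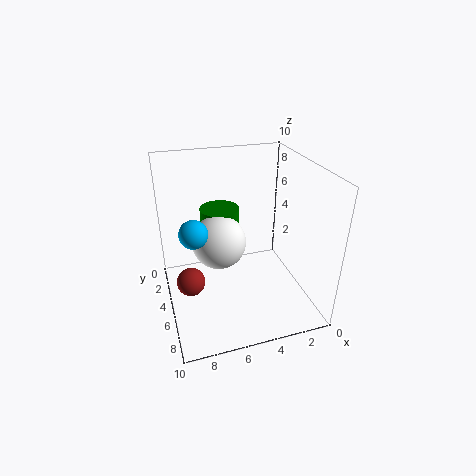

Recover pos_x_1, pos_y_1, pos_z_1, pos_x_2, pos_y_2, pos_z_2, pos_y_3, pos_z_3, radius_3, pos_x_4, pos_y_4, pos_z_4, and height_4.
pos_x_1 = 8.5, pos_y_1 = 5, pos_z_1 = 2, pos_x_2 = 6, pos_y_2 = 3.5, pos_z_2 = 4, pos_y_3 = 4.5, pos_z_3 = 5.5, radius_3 = 1, pos_x_4 = 5.5, pos_y_4 = 2, pos_z_4 = 3.5, height_4 = 2.5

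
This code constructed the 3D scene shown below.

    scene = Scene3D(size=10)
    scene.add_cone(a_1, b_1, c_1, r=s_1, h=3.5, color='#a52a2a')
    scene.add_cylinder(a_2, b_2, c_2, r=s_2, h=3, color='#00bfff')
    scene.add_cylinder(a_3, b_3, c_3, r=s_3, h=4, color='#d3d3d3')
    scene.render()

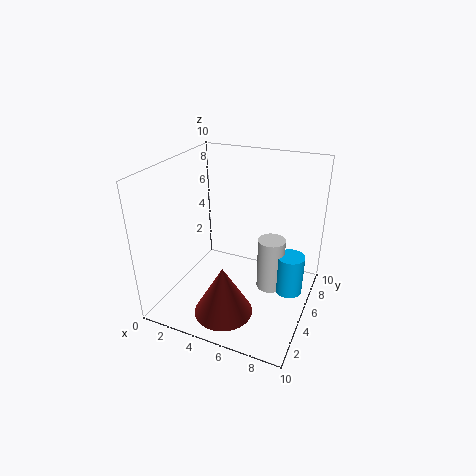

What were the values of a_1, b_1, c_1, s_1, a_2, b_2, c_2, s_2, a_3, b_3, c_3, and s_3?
a_1 = 5
b_1 = 2.5
c_1 = 0.5
s_1 = 2
a_2 = 8.5
b_2 = 6.5
c_2 = 0.5
s_2 = 1
a_3 = 7
b_3 = 6.5
c_3 = 0.5
s_3 = 1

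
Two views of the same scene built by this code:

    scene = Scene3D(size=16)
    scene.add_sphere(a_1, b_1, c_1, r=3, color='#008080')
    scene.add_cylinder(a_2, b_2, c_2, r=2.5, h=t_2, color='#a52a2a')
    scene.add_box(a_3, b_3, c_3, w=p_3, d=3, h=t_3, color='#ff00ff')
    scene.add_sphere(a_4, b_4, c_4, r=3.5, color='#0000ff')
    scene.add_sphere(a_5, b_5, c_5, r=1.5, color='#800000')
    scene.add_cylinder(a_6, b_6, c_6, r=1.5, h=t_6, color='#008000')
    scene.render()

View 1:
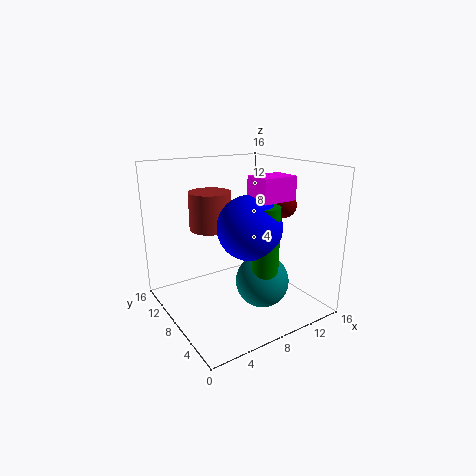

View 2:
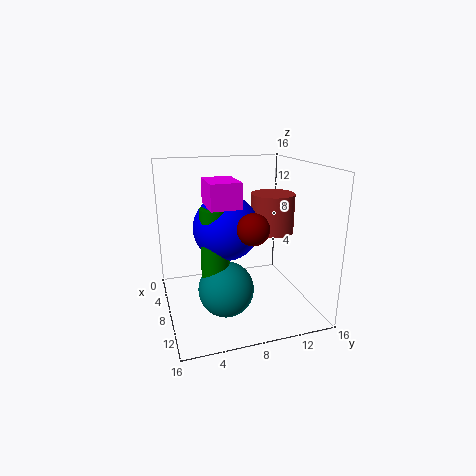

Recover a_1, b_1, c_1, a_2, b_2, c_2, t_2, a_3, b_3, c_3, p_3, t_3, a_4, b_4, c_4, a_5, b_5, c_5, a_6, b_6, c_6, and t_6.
a_1 = 10, b_1 = 6, c_1 = 3, a_2 = 7, b_2 = 12.5, c_2 = 8, t_2 = 4.5, a_3 = 8.5, b_3 = 4, c_3 = 12.5, p_3 = 4, t_3 = 2.5, a_4 = 8.5, b_4 = 6.5, c_4 = 9.5, a_5 = 14, b_5 = 7.5, c_5 = 11, a_6 = 9.5, b_6 = 5, c_6 = 4, t_6 = 8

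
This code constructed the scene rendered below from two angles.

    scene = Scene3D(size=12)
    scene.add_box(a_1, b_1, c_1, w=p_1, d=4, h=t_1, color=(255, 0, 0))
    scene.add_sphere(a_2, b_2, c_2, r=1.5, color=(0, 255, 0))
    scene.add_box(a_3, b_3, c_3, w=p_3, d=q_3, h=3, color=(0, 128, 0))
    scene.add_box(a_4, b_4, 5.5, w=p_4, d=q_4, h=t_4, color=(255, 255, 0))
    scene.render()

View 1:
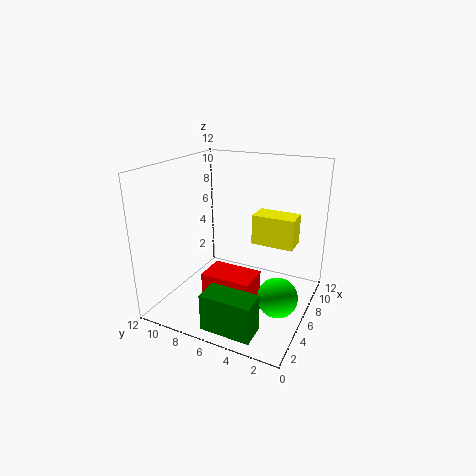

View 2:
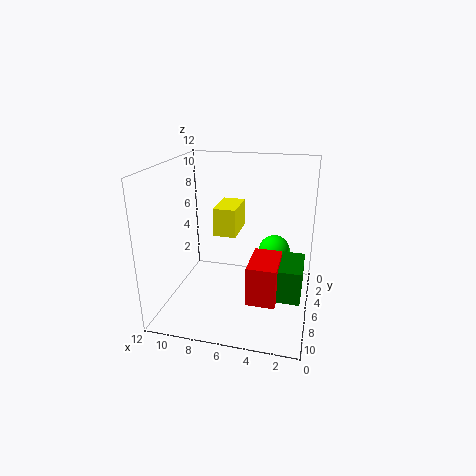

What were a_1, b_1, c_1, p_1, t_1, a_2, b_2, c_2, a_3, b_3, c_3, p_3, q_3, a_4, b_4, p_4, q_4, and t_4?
a_1 = 2.5; b_1 = 3.5; c_1 = 0.5; p_1 = 2.5; t_1 = 3.5; a_2 = 3.5; b_2 = 1.5; c_2 = 3; a_3 = 0.5; b_3 = 2.5; c_3 = 0.5; p_3 = 2; q_3 = 4; a_4 = 6.5; b_4 = 1.5; p_4 = 2; q_4 = 3.5; t_4 = 2.5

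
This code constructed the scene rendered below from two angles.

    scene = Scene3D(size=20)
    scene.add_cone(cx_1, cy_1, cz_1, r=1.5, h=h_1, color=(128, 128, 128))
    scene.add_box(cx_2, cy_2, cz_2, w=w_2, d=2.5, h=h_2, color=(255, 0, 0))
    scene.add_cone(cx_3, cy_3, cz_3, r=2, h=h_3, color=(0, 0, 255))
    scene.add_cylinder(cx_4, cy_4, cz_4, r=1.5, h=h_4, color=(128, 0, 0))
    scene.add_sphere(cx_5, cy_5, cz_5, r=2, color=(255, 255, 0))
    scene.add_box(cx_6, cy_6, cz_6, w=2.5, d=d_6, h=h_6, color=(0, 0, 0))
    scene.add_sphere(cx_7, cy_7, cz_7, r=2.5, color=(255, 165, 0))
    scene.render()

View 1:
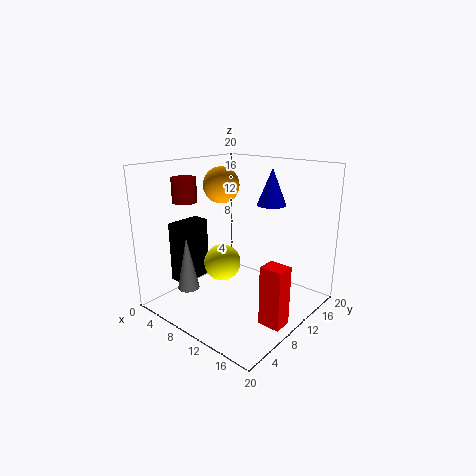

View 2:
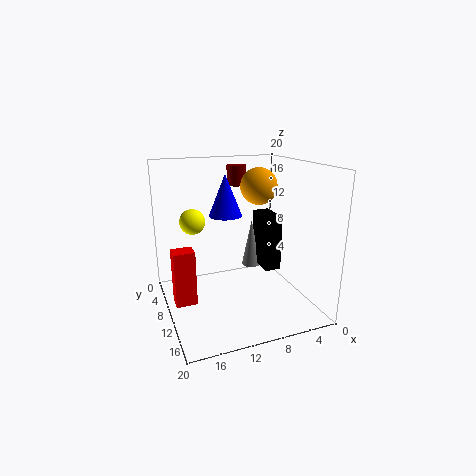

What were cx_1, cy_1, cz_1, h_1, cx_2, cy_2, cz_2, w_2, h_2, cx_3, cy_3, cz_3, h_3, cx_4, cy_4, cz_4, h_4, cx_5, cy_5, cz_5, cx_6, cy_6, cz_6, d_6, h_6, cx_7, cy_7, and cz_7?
cx_1 = 5.5; cy_1 = 4.5; cz_1 = 3; h_1 = 7.5; cx_2 = 16; cy_2 = 7; cz_2 = 0.5; w_2 = 3; h_2 = 8; cx_3 = 13; cy_3 = 13.5; cz_3 = 14.5; h_3 = 5; cx_4 = 7.5; cy_4 = 3; cz_4 = 16; h_4 = 3; cx_5 = 14.5; cy_5 = 2; cz_5 = 10.5; cx_6 = 2.5; cy_6 = 4; cz_6 = 3.5; d_6 = 5; h_6 = 8.5; cx_7 = 7; cy_7 = 10; cz_7 = 17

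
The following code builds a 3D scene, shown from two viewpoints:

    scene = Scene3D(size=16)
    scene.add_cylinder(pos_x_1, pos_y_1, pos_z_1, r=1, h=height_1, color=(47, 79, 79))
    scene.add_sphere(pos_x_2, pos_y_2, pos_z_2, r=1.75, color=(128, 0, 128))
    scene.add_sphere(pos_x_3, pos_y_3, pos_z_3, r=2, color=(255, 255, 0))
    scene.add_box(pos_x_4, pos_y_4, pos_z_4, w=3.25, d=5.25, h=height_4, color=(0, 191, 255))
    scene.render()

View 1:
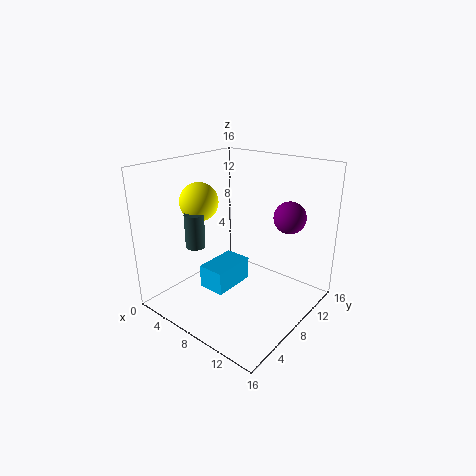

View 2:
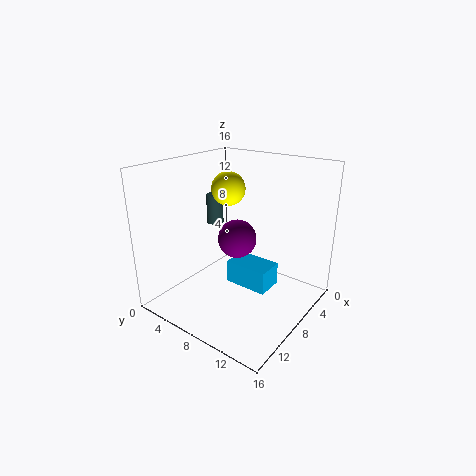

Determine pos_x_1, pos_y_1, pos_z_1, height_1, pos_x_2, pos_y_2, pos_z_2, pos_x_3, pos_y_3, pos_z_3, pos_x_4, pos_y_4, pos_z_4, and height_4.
pos_x_1 = 6.25, pos_y_1 = 3.25, pos_z_1 = 8.25, height_1 = 3.5, pos_x_2 = 12.5, pos_y_2 = 11.25, pos_z_2 = 10.5, pos_x_3 = 5.5, pos_y_3 = 4.75, pos_z_3 = 12.5, pos_x_4 = 4, pos_y_4 = 5.75, pos_z_4 = 1.25, height_4 = 2.75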